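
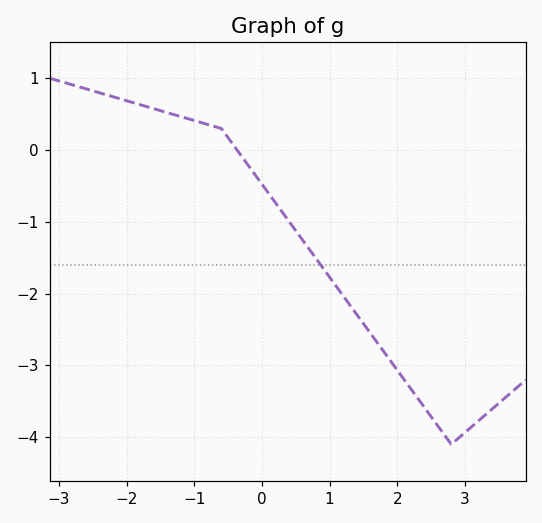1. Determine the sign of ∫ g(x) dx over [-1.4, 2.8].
negative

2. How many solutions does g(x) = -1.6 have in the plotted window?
1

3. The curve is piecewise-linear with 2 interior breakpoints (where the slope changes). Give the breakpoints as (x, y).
(-0.6, 0.3); (2.8, -4.1)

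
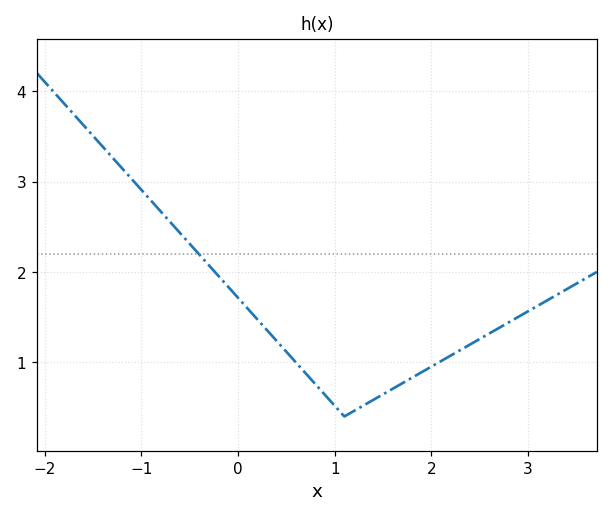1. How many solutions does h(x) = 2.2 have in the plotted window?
1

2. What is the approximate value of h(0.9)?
0.639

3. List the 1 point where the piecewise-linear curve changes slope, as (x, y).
(1.1, 0.4)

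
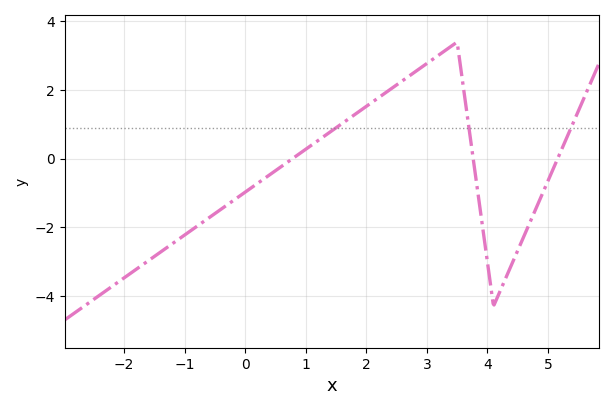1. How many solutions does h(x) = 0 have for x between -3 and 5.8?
3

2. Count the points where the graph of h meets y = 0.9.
3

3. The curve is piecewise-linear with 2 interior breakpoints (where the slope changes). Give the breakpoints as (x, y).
(3.5, 3.4); (4.1, -4.3)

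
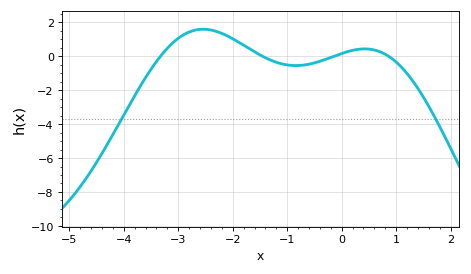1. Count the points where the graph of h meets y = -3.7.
2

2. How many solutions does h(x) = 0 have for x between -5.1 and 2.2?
4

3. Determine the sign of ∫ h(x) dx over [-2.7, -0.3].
positive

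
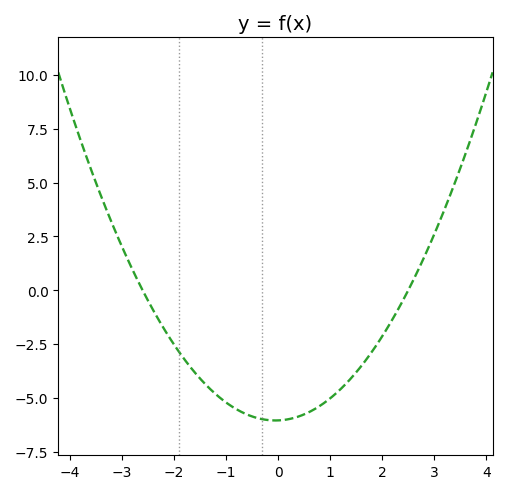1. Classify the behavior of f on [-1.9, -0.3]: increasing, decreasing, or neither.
decreasing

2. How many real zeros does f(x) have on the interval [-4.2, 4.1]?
2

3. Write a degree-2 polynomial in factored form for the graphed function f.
y = 0.93(x + 2.6)(x - 2.5)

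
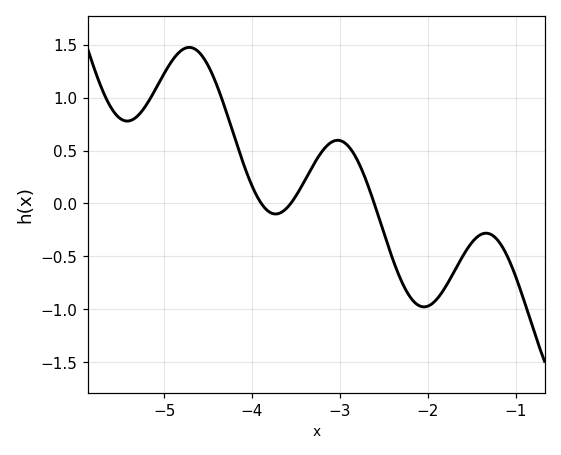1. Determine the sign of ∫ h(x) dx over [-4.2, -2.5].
positive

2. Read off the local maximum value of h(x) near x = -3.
0.597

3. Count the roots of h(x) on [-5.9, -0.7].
3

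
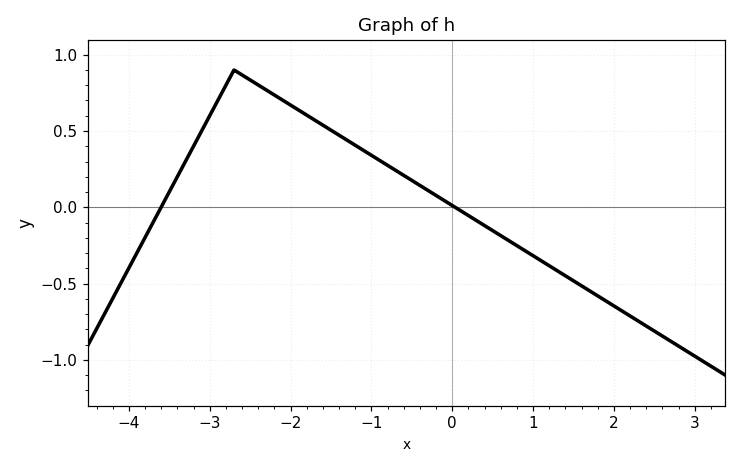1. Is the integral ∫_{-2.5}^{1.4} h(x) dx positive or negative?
positive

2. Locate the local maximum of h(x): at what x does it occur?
-2.6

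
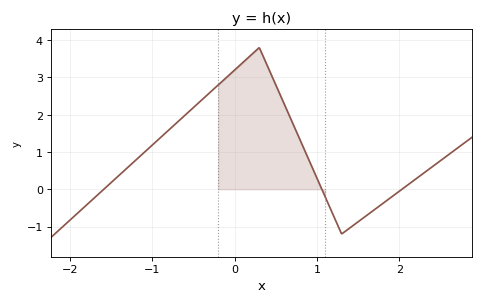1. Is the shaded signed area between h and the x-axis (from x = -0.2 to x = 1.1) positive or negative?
positive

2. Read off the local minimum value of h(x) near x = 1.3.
-1.2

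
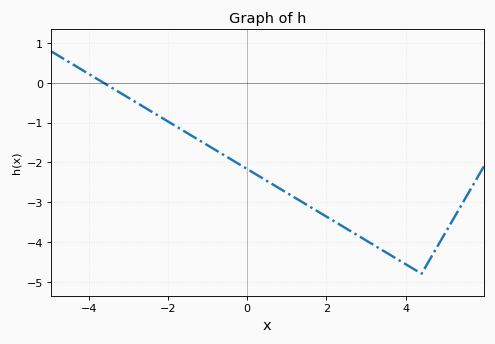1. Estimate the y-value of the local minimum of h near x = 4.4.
-4.8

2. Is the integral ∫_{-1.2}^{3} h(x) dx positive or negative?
negative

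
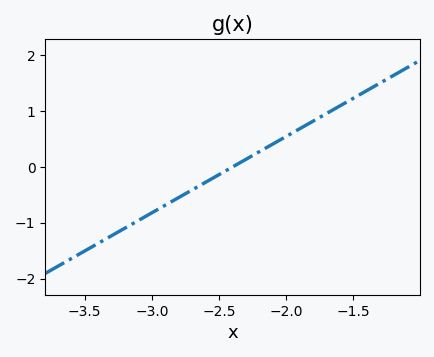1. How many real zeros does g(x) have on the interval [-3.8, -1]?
1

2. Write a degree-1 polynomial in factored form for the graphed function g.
y = 1.37(x + 2.4)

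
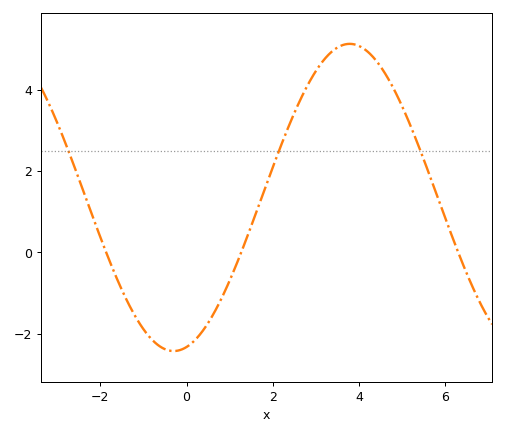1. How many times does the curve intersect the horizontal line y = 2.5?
3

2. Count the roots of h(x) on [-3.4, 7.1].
3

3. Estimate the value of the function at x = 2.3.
3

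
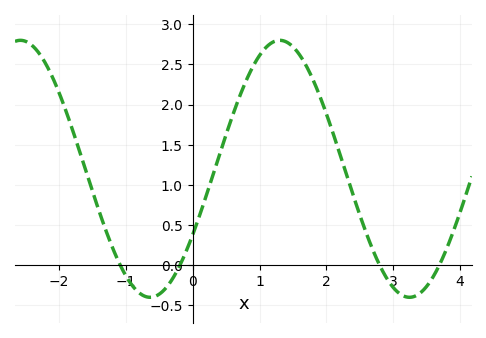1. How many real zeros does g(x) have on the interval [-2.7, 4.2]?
4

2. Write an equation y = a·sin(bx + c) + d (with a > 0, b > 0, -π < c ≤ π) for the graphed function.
y = 1.6sin(1.6x - 0.54) + 1.2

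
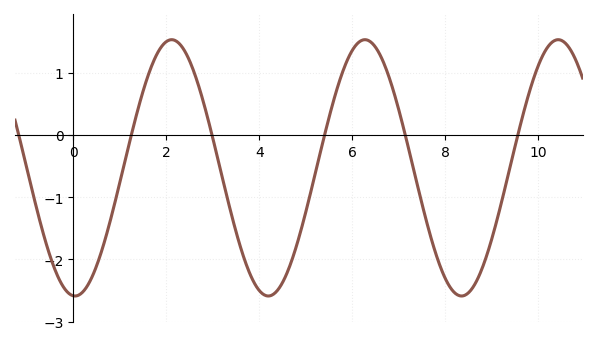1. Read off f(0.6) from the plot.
-1.9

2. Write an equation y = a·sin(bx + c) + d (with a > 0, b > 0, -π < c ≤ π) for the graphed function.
y = 2.06sin(1.5x - 1.6) - 0.53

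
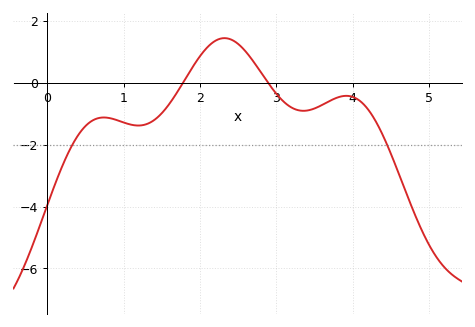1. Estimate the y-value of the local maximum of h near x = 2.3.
1.4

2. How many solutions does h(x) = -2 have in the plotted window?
2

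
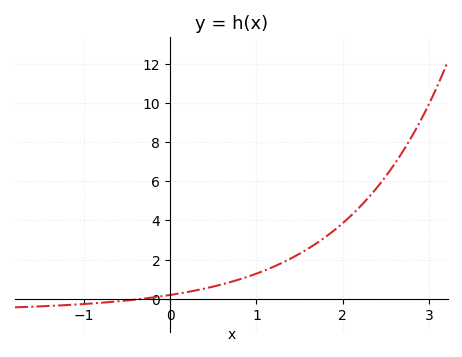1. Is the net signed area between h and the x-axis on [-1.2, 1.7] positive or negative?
positive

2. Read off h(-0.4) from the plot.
-0.043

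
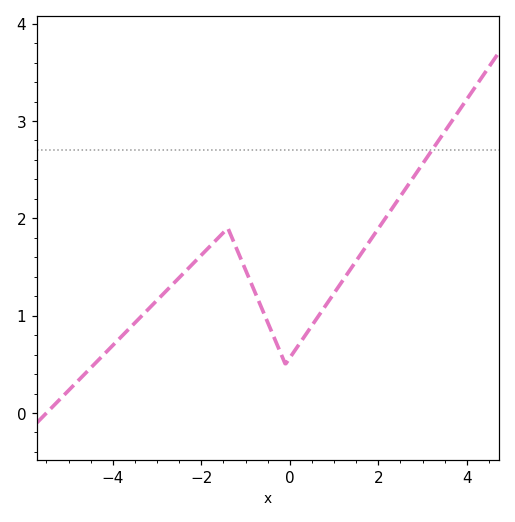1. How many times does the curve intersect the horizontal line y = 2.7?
1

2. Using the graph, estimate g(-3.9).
0.7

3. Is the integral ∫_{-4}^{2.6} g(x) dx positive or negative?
positive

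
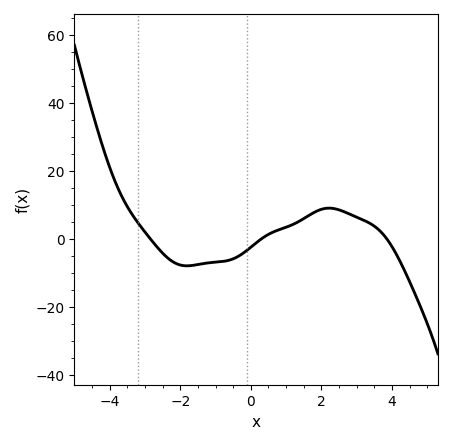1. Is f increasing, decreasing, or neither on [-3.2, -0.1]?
neither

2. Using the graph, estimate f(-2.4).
-6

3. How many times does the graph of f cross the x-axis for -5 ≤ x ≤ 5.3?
3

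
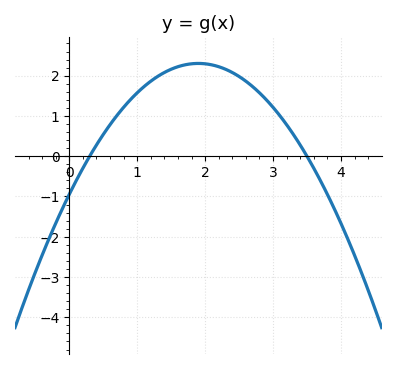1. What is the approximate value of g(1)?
1.57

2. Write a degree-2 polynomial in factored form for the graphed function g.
y = -0.9(x - 0.3)(x - 3.5)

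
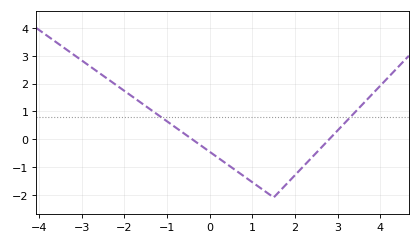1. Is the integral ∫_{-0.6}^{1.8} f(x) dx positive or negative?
negative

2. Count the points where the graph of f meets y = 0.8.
2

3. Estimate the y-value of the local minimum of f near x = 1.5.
-2.1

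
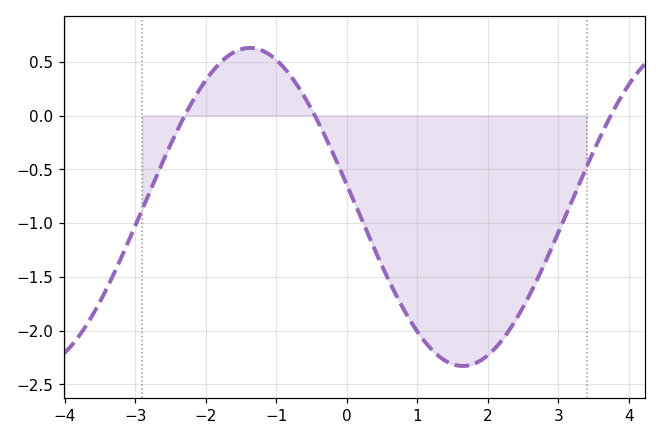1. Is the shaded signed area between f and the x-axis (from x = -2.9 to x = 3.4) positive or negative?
negative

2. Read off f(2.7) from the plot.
-1.55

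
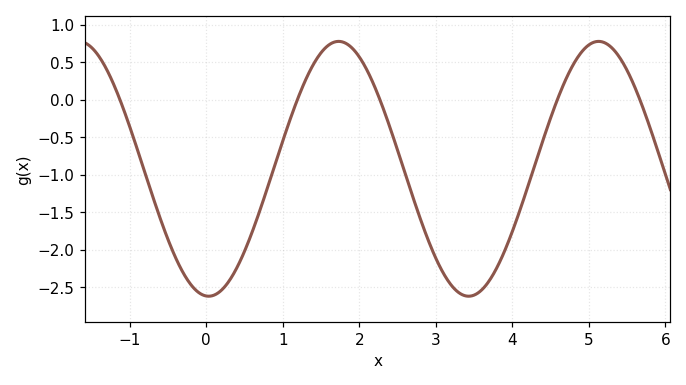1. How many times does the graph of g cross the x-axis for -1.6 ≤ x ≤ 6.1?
5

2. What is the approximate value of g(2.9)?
-1.85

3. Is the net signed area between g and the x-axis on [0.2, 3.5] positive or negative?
negative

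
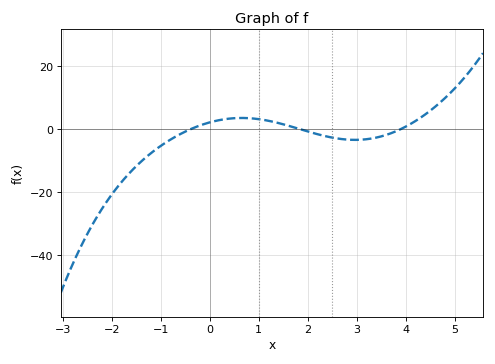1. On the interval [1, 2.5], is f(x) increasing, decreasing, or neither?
decreasing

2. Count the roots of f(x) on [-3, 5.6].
3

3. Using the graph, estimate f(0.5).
4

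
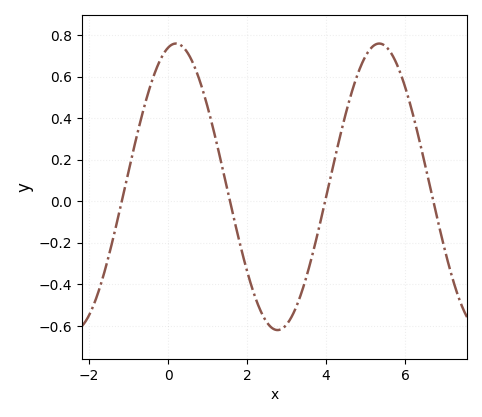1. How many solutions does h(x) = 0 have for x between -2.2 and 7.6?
4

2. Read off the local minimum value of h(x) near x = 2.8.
-0.62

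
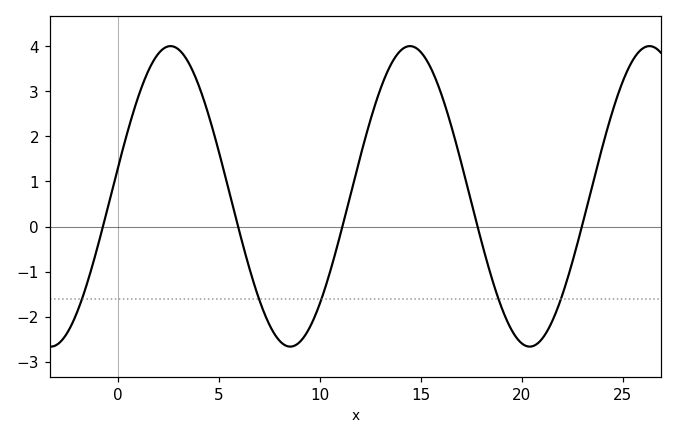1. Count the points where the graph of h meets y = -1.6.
5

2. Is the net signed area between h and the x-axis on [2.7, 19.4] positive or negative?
positive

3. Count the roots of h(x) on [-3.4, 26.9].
5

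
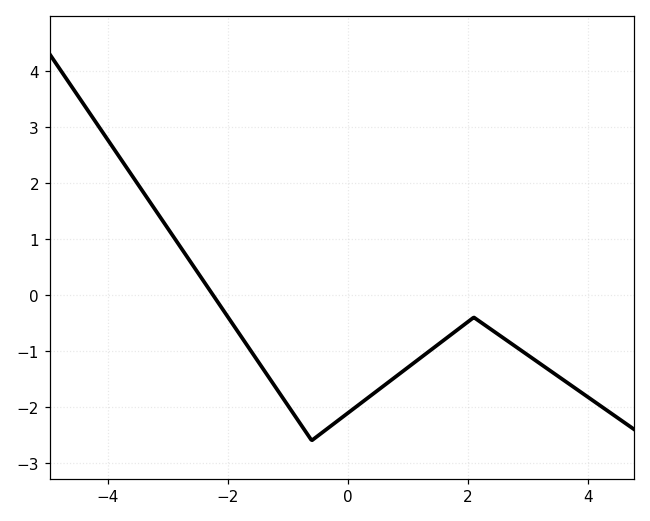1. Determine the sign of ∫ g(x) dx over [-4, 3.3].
negative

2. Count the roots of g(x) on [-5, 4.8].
1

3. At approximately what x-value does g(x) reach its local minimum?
-0.598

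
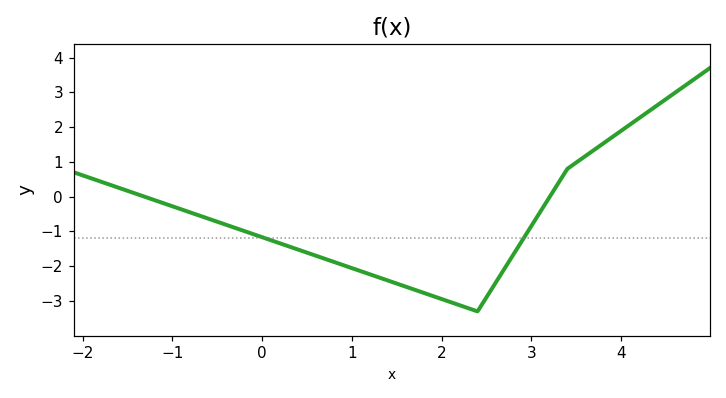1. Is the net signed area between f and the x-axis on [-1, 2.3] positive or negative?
negative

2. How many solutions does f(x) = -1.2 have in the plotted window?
2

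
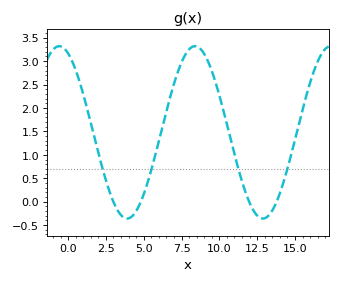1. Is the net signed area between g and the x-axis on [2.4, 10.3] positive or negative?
positive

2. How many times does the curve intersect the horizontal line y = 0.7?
4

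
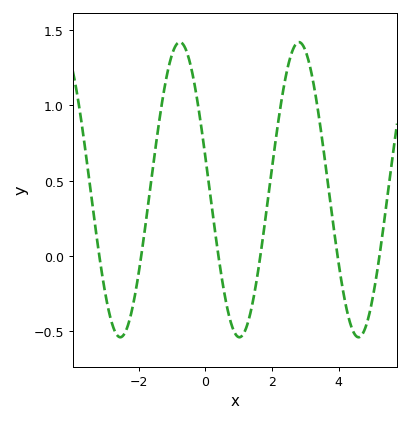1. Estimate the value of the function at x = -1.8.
0.2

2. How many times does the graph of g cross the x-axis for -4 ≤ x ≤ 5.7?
6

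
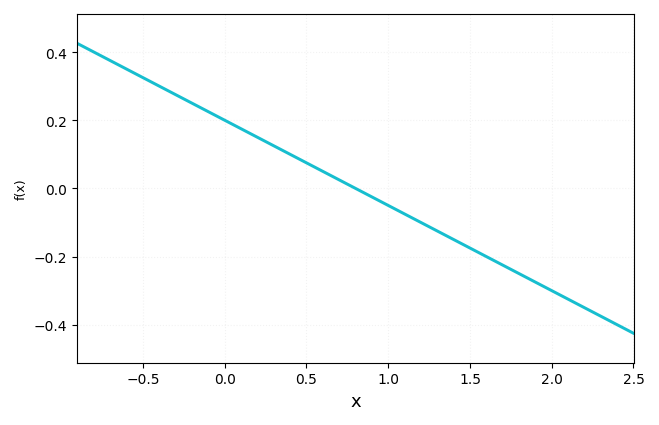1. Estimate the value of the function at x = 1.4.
-0.14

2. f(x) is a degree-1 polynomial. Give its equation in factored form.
y = -0.25(x - 0.8)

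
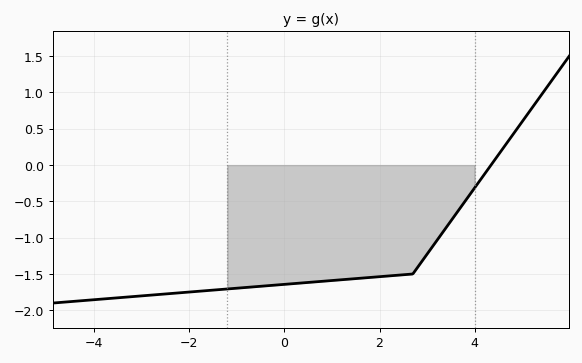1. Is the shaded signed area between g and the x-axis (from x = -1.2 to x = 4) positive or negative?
negative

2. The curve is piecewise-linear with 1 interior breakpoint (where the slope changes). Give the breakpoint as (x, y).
(2.7, -1.5)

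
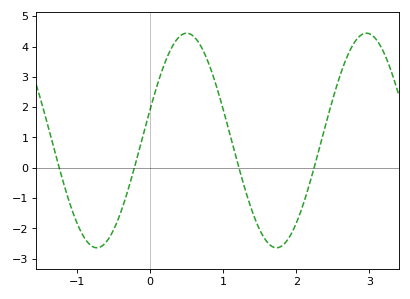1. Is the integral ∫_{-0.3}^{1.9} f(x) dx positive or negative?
positive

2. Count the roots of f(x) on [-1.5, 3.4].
4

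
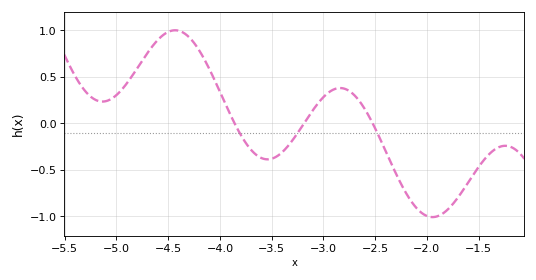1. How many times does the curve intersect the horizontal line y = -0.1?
3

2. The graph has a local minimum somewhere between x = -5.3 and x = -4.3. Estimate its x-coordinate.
-5.14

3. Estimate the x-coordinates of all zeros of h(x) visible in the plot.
-3.86, -3.19, -2.52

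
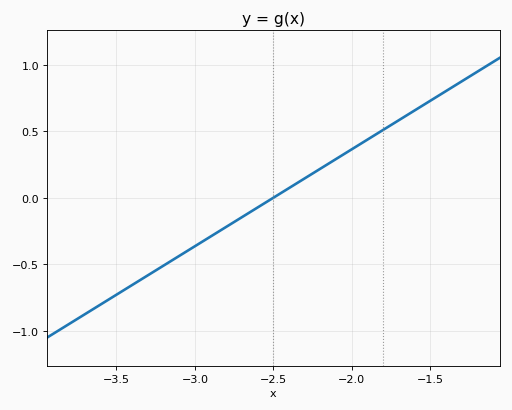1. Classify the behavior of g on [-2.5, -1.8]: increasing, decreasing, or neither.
increasing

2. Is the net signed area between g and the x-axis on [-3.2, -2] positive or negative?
negative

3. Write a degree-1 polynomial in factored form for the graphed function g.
y = 0.73(x + 2.5)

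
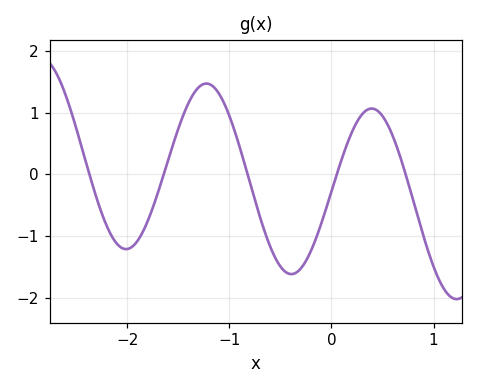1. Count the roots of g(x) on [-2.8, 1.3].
5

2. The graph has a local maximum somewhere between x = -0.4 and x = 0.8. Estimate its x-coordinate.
0.4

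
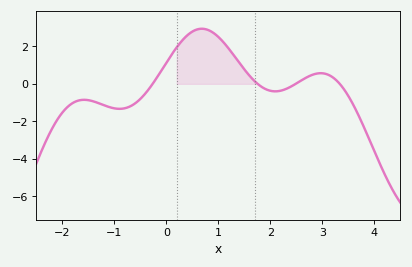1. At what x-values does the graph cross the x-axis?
-0.3, 1.8, 2.5, 3.3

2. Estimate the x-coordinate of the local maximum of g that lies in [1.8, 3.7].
3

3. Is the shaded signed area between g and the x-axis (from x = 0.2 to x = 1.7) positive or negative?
positive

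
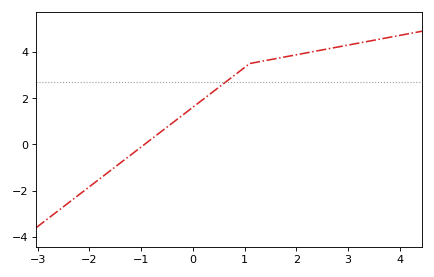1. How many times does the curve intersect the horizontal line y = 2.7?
1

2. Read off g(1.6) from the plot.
3.71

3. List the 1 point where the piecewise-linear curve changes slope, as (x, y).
(1.1, 3.5)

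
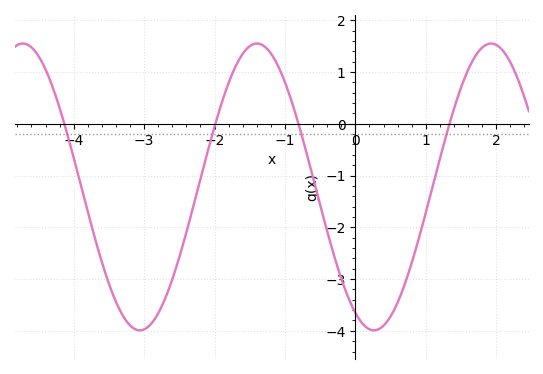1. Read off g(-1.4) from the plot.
1.55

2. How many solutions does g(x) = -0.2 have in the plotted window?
4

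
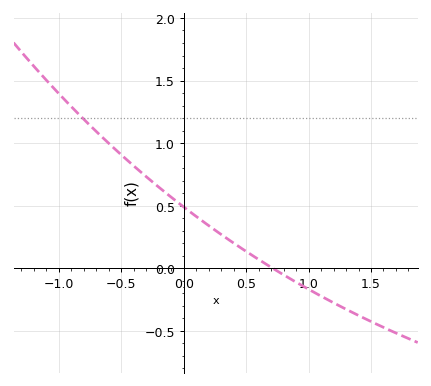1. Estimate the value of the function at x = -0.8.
1.2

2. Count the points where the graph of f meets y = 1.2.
1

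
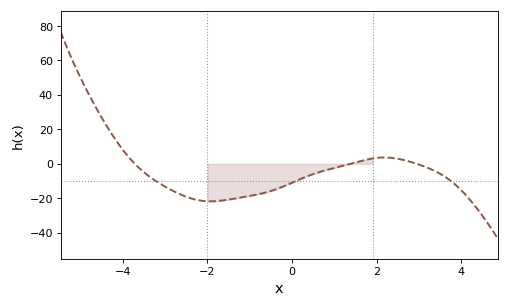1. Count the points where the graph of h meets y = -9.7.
3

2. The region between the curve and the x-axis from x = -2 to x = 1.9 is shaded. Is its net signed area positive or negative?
negative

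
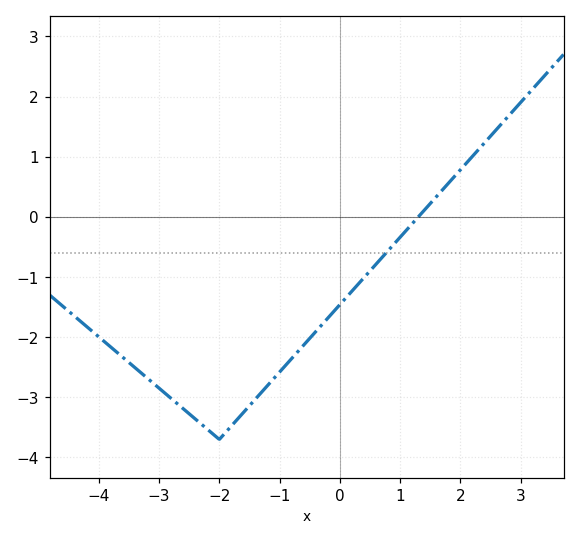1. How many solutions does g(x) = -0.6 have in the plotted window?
1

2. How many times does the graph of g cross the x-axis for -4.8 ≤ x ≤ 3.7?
1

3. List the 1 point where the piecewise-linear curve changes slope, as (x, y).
(-2, -3.7)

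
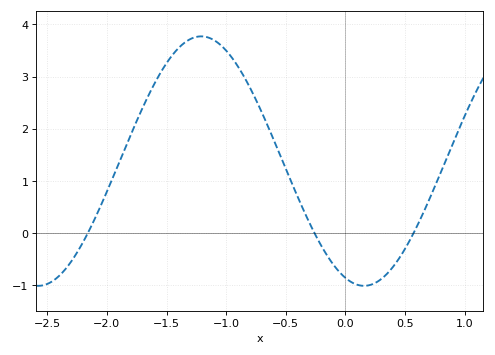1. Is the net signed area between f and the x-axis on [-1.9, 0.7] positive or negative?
positive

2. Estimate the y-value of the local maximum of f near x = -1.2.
3.77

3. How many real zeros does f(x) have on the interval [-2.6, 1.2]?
3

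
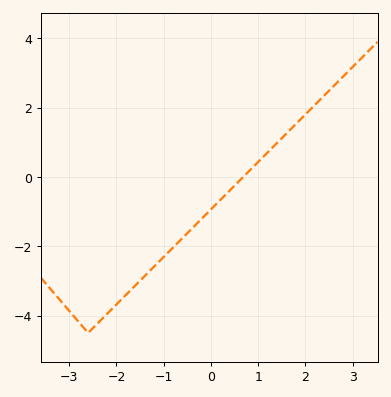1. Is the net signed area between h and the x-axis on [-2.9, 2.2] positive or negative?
negative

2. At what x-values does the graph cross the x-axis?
0.684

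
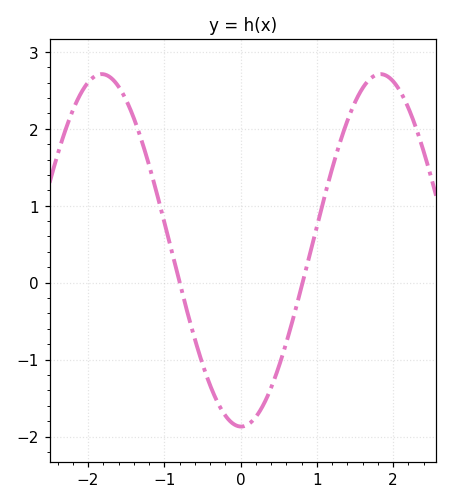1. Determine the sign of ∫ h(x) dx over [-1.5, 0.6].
negative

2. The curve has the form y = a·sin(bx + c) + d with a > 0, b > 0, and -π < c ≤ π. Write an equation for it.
y = 2.29sin(1.7x - 1.6) + 0.42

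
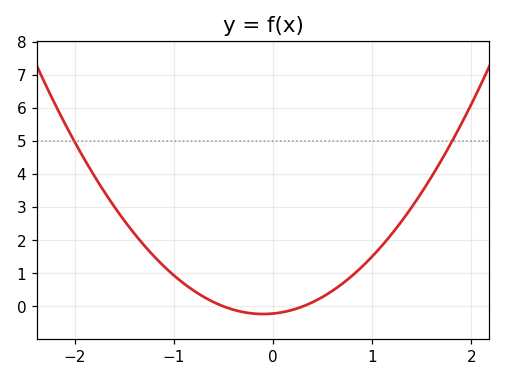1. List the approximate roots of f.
-0.5, 0.3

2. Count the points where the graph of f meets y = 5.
2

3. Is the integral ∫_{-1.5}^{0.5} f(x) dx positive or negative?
positive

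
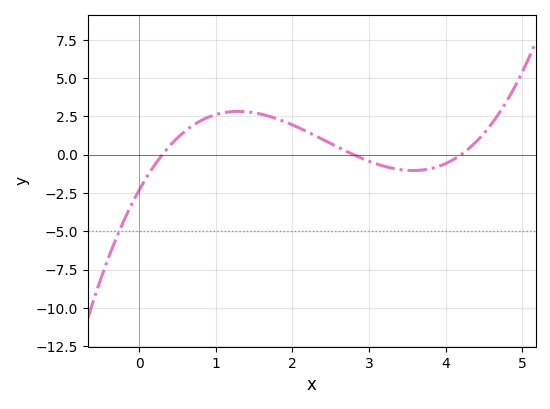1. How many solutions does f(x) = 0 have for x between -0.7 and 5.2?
3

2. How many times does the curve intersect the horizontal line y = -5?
1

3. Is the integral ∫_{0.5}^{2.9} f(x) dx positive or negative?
positive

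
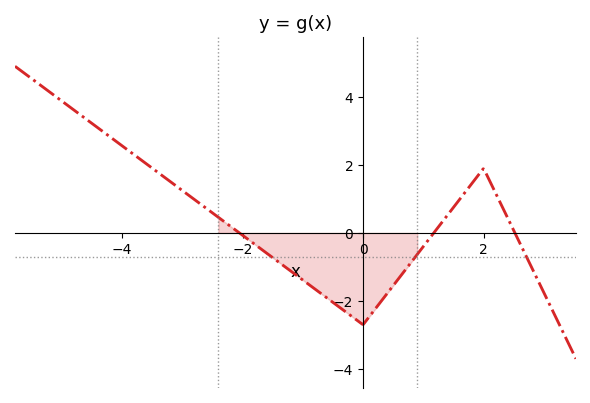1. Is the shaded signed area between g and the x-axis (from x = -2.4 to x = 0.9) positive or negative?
negative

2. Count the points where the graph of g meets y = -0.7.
3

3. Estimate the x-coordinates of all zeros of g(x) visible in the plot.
-2, 1.2, 2.6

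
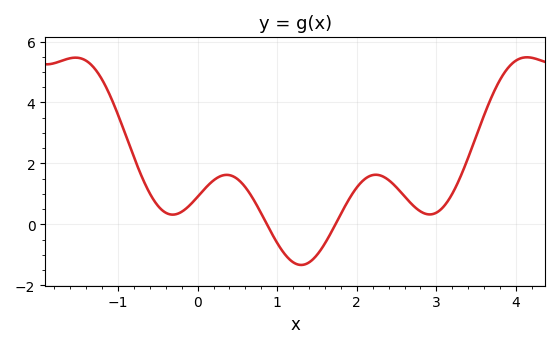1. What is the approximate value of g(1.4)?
-1.3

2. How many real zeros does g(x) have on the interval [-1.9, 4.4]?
2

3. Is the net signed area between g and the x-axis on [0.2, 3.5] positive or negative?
positive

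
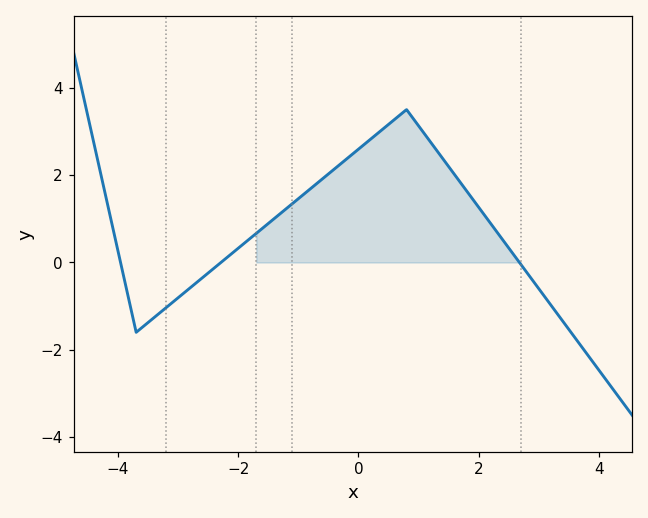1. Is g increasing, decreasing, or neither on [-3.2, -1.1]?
increasing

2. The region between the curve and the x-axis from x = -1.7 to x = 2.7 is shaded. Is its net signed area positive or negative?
positive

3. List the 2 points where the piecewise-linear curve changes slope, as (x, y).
(-3.7, -1.6); (0.8, 3.5)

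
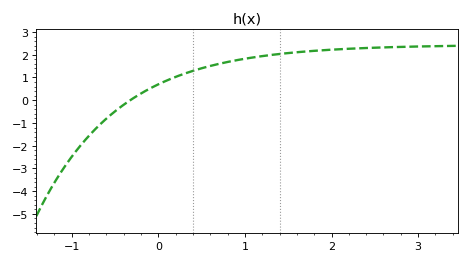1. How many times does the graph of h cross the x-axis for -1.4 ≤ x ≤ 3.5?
1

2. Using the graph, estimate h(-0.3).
0.1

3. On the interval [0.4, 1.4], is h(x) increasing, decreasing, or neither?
increasing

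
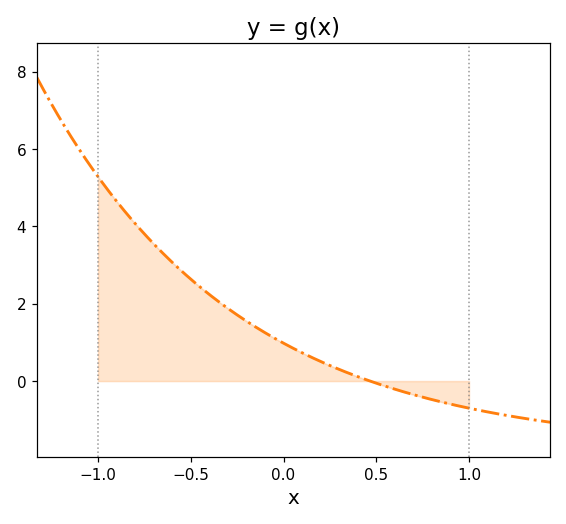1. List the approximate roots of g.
0.45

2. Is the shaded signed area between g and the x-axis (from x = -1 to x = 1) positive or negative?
positive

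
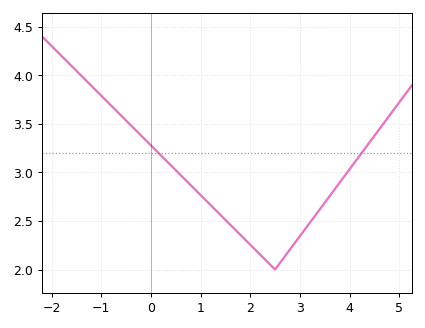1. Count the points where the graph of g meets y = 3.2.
2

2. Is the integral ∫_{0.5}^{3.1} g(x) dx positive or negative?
positive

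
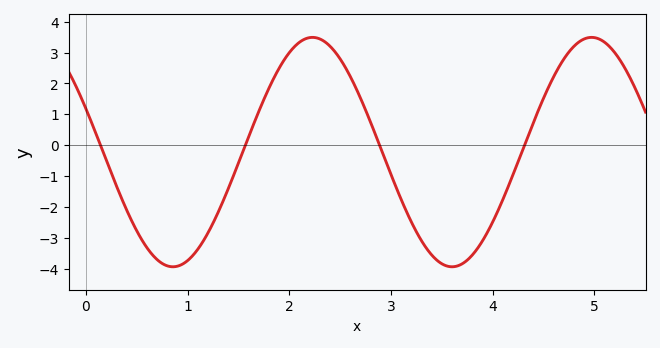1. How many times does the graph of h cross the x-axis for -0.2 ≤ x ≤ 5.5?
4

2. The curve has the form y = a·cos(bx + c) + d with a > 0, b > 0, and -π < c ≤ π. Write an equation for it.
y = 3.71cos(2.29x + 1.18) - 0.22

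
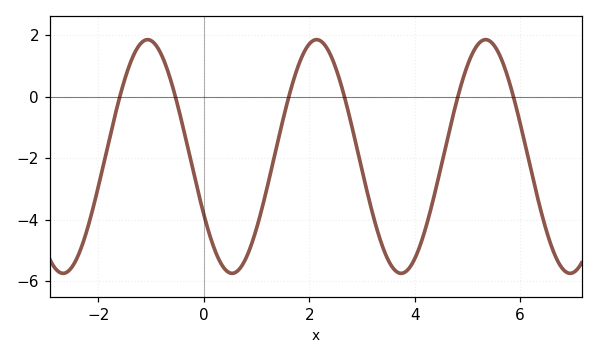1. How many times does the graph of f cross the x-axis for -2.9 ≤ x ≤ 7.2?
6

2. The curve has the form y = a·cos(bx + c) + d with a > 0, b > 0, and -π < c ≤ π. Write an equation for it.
y = 3.8cos(1.96x + 2.09) - 1.95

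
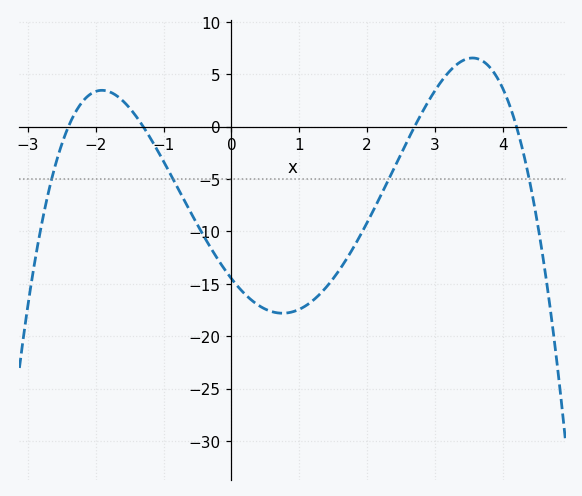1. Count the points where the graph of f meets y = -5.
4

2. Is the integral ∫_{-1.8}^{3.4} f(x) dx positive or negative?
negative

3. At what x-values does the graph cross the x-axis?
-2.4, -1.3, 2.7, 4.2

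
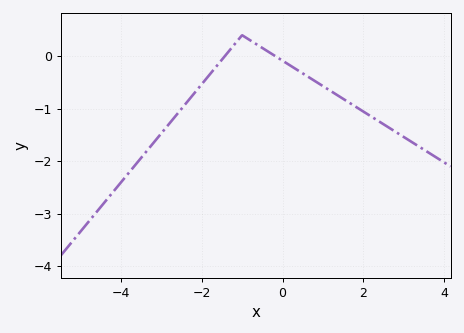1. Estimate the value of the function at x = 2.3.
-1.2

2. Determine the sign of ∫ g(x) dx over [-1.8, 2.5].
negative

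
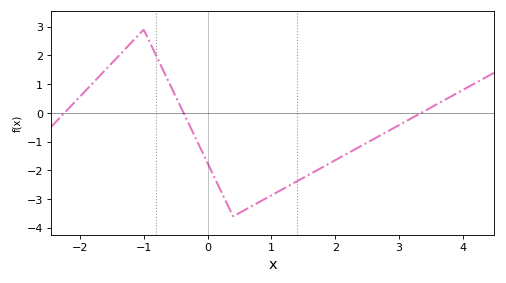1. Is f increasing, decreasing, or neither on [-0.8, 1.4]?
neither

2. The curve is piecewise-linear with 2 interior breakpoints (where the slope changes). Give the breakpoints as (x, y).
(-1, 2.9); (0.4, -3.6)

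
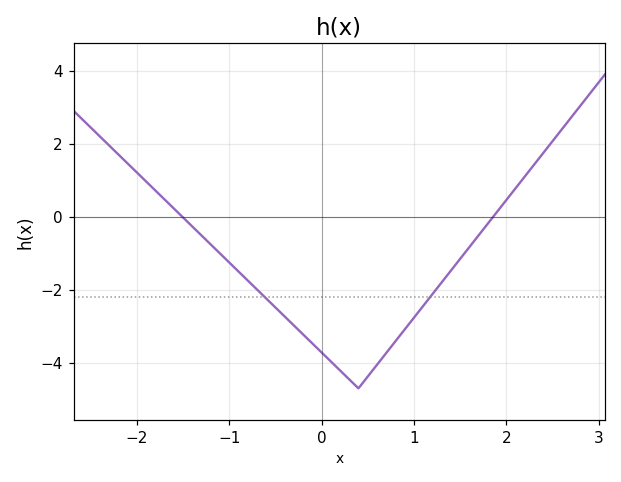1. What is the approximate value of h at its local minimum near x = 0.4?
-4.7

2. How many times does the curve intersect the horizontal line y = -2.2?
2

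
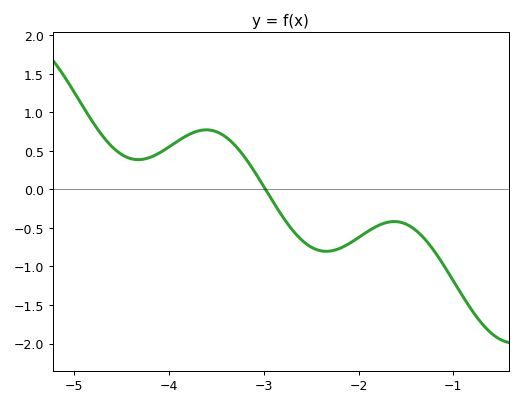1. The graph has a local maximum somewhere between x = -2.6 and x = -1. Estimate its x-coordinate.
-1.6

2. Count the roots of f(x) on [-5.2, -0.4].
1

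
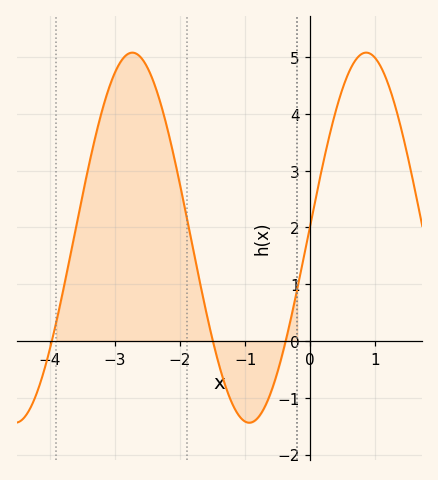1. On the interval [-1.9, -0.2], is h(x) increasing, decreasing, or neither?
neither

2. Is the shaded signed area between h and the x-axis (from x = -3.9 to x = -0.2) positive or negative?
positive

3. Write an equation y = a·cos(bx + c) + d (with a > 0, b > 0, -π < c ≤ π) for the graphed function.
y = 3.26cos(1.8x - 1.5) + 1.82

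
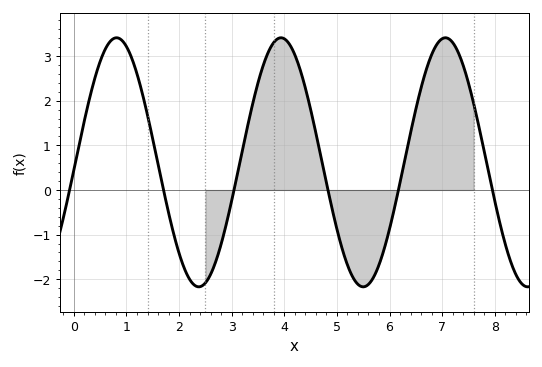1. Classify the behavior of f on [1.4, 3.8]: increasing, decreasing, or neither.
neither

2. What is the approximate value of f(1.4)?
1.7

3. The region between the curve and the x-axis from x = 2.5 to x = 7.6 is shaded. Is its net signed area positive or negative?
positive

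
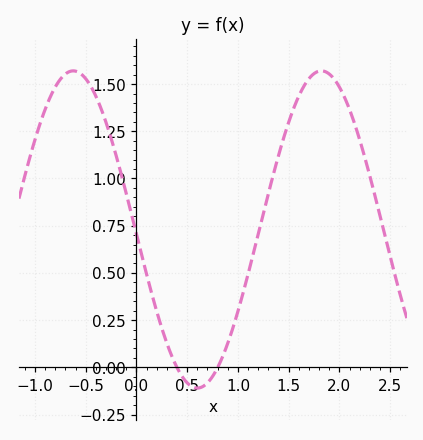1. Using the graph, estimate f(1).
0.3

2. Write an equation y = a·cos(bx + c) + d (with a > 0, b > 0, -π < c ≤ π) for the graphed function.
y = 0.84cos(2.6x + 1.6) + 0.73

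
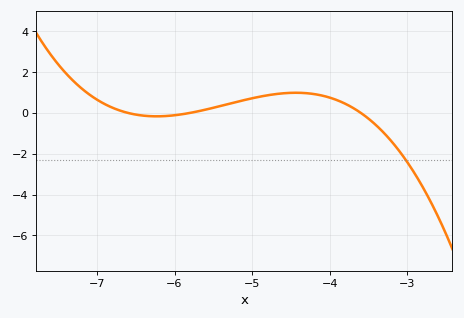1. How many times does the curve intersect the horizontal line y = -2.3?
1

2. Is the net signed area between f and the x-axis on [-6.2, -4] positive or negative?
positive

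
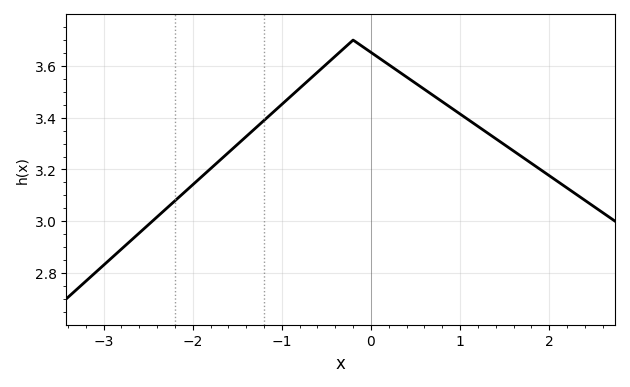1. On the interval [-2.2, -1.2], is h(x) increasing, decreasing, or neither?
increasing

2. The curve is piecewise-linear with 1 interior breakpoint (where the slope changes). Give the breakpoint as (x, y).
(-0.2, 3.7)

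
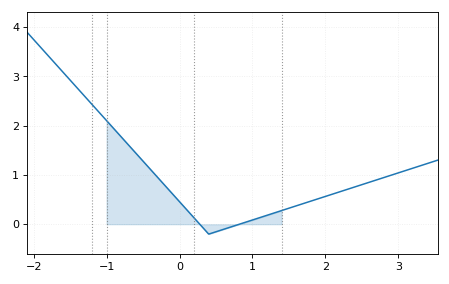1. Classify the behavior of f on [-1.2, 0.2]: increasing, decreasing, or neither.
decreasing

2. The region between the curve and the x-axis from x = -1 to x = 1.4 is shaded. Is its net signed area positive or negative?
positive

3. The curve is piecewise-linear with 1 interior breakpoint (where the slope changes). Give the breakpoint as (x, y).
(0.4, -0.2)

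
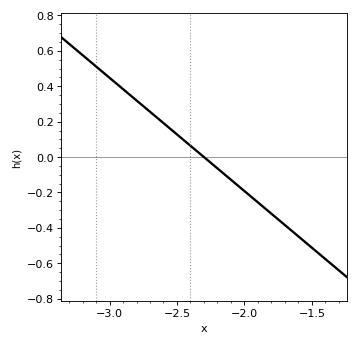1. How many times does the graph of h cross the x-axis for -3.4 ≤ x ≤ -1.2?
1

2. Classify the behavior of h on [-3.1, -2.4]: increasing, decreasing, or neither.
decreasing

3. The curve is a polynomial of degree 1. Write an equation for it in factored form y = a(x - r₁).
y = -0.64(x + 2.3)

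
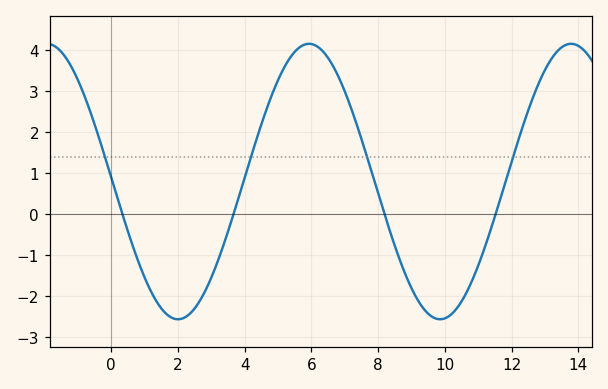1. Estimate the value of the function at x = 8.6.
-1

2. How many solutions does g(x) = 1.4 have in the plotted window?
4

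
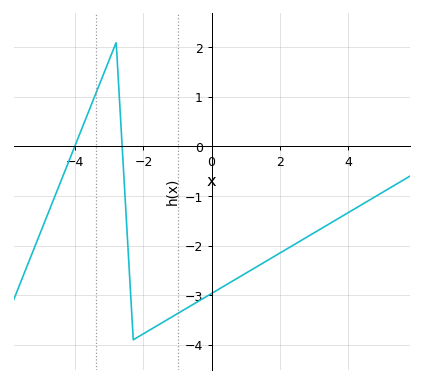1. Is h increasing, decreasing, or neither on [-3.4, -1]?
neither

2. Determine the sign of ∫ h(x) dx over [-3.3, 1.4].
negative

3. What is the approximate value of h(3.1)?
-1.7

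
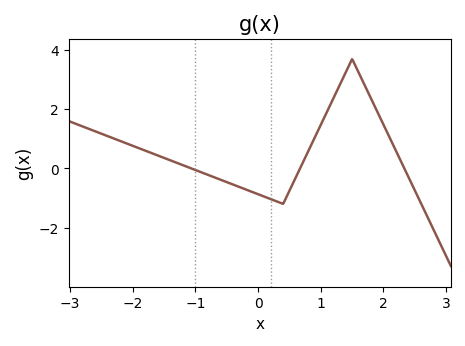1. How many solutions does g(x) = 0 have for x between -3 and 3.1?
3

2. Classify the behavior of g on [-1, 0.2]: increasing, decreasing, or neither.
decreasing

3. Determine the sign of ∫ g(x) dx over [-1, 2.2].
positive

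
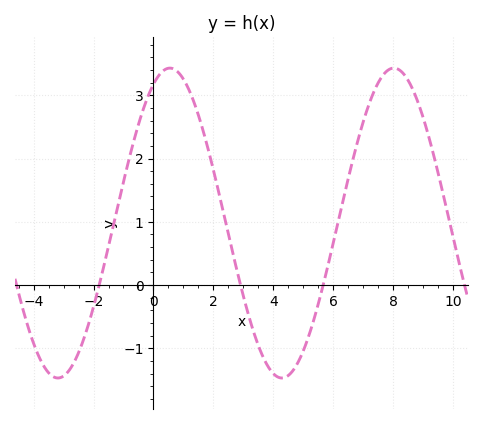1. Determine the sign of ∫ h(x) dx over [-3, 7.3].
positive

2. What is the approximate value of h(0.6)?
3.4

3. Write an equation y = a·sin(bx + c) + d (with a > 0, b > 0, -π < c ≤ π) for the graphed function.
y = 2.45sin(0.84x + 1.1) + 0.98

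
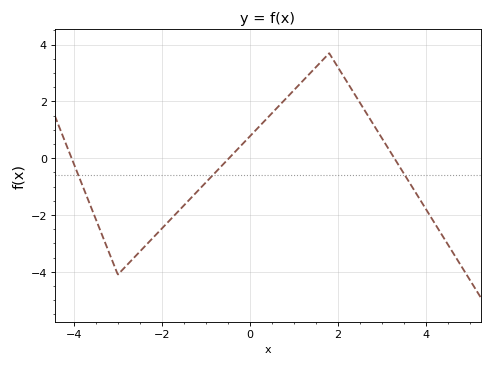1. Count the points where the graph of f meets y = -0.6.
3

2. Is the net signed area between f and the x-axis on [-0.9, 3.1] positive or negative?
positive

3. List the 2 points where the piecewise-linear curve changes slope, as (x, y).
(-3, -4.1); (1.8, 3.7)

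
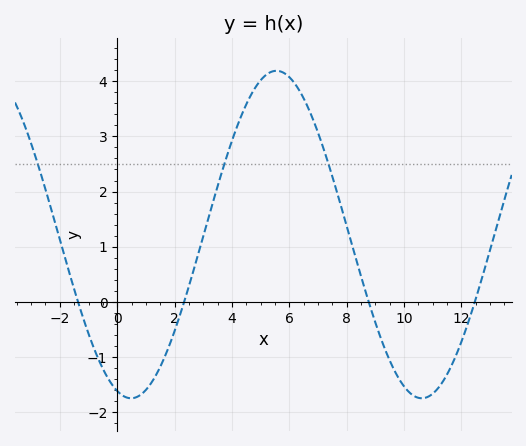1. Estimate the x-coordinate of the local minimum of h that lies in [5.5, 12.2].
10.6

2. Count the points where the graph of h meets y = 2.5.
3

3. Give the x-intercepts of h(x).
-1.37, 2.33, 8.77, 12.5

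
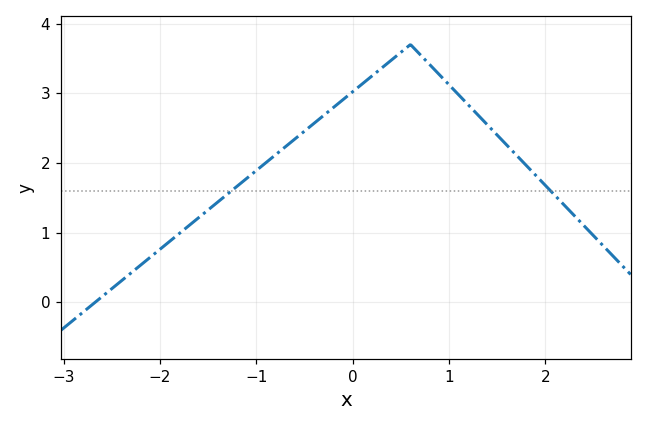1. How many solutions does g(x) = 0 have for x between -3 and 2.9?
1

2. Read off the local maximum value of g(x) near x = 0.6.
3.7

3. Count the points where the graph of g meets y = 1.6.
2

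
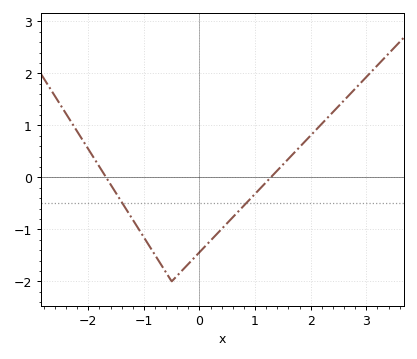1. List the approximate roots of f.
-1.68, 1.28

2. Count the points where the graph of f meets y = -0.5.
2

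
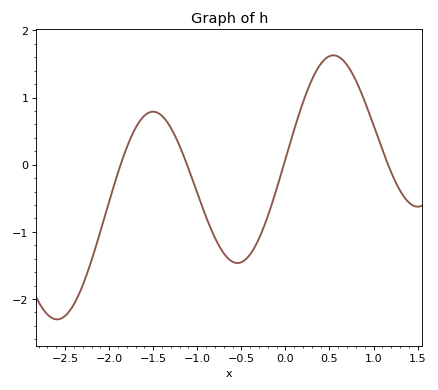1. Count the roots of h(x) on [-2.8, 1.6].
4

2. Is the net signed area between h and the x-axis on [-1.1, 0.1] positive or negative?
negative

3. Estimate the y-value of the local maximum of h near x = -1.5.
0.8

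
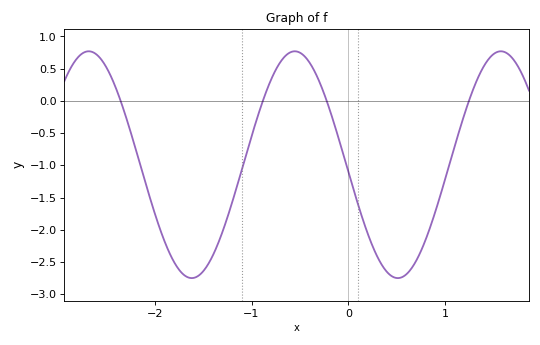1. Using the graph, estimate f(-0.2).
-0.1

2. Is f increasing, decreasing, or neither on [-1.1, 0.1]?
neither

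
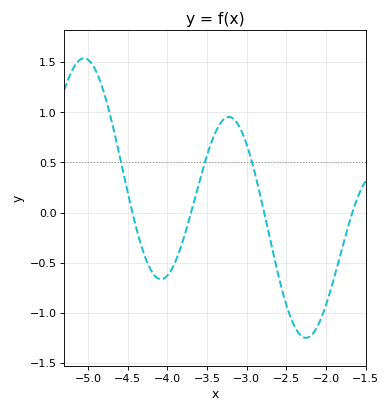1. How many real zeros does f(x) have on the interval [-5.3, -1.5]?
4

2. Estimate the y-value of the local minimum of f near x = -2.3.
-1.25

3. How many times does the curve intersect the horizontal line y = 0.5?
3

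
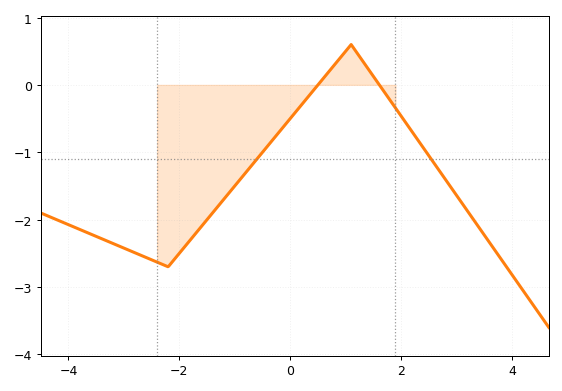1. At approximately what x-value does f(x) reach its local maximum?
1.2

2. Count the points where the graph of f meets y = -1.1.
2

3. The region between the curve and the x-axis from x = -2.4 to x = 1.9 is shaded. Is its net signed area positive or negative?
negative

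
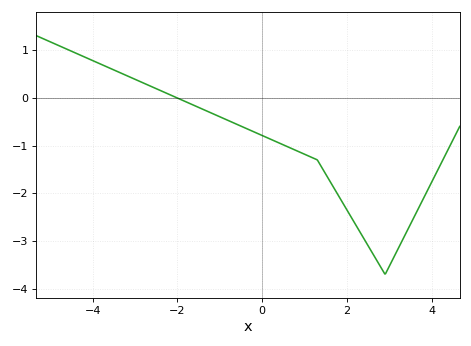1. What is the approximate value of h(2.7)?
-3.4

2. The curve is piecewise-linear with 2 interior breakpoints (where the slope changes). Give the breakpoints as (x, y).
(1.3, -1.3); (2.9, -3.7)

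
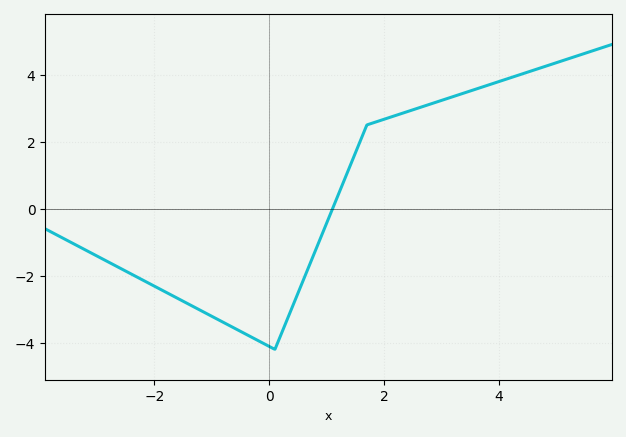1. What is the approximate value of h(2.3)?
2.8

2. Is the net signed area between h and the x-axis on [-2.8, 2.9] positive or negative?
negative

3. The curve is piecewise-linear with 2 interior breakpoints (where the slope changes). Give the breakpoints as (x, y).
(0.1, -4.2); (1.7, 2.5)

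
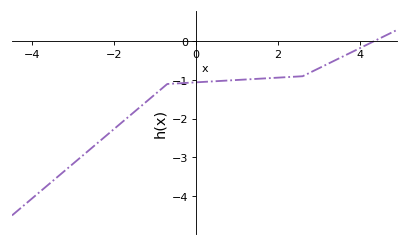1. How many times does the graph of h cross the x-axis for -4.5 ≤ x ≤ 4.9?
1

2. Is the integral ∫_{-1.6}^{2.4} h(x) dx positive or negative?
negative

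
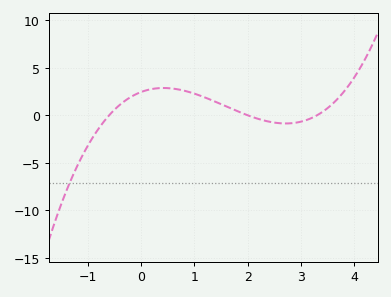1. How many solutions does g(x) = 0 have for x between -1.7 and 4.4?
3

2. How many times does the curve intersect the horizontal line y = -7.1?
1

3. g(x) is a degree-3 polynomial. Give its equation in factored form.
y = 0.62(x + 0.6)(x - 2)(x - 3.3)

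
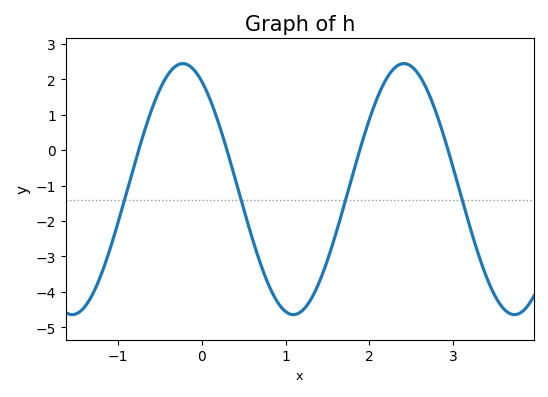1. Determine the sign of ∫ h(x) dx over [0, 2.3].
negative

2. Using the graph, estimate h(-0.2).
2.4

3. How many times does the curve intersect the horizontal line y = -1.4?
4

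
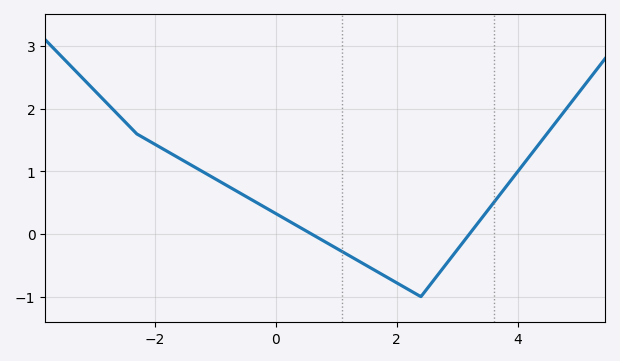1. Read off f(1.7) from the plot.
-0.6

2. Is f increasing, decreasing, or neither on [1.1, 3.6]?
neither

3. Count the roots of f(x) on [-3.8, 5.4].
2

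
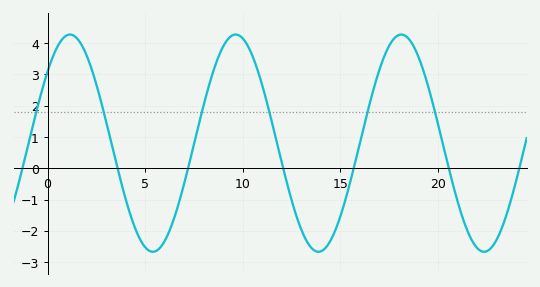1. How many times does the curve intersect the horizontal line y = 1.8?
6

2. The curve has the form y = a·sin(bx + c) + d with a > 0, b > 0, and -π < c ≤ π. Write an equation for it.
y = 3.47sin(0.74x + 0.72) + 0.8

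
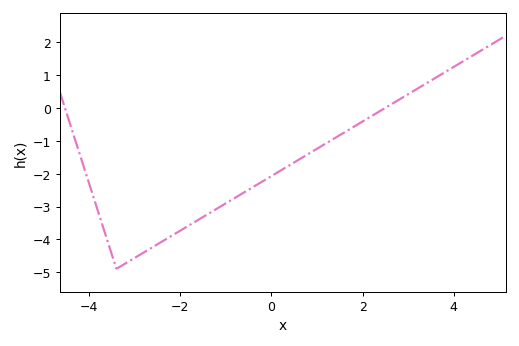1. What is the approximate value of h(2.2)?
-0.241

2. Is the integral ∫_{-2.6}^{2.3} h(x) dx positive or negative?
negative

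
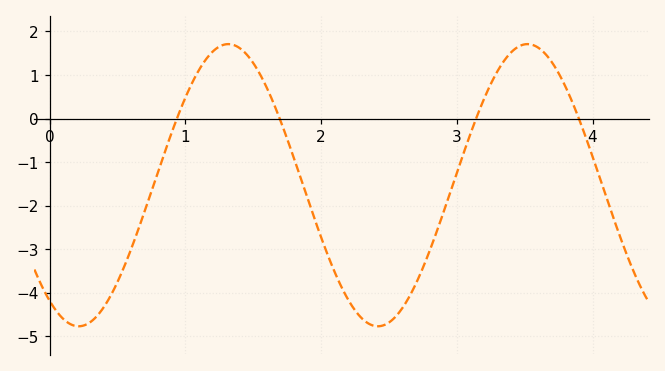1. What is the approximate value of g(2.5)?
-4.7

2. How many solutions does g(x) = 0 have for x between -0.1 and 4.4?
4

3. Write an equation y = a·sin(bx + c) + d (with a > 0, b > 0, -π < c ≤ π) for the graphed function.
y = 3.24sin(2.9x - 2.2) - 1.53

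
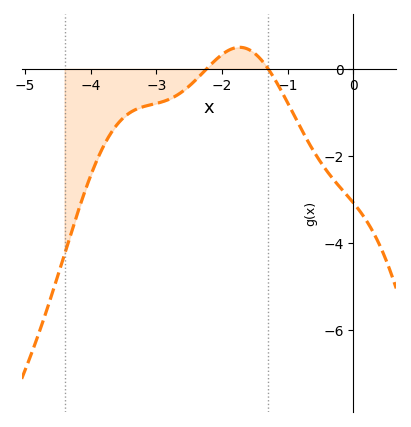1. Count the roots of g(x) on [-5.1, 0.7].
2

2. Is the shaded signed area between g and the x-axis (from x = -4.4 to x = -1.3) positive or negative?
negative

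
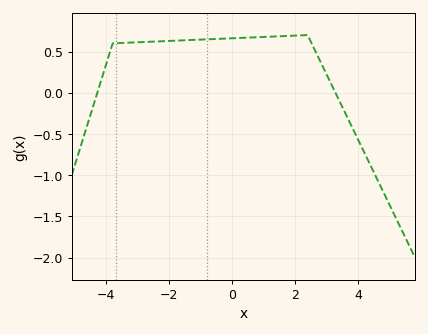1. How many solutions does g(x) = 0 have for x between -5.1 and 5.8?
2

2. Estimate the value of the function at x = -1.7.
0.634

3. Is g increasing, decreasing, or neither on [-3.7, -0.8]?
increasing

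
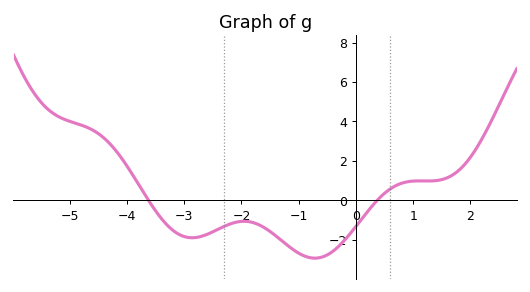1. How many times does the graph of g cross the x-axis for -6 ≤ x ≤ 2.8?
2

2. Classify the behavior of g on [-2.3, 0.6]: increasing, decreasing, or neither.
neither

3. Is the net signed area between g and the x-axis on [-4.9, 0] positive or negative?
negative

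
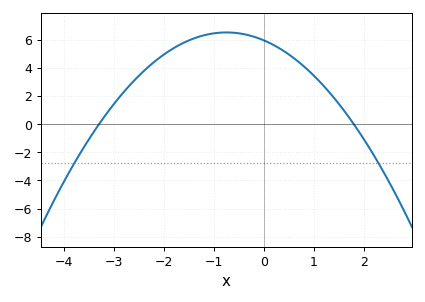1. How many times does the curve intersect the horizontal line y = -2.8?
2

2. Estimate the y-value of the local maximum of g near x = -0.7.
6.6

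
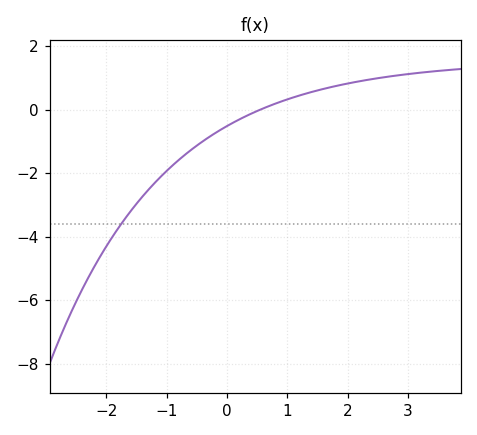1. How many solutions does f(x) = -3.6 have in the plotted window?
1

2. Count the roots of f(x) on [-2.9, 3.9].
1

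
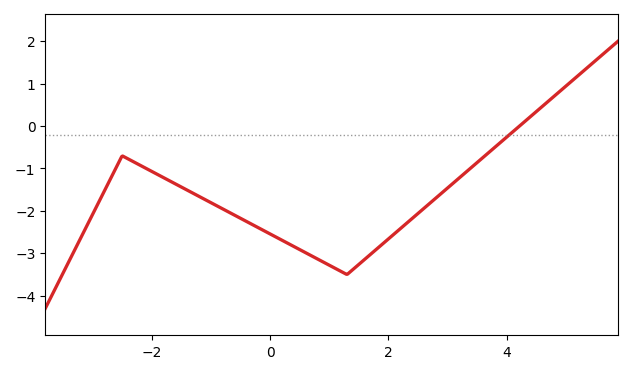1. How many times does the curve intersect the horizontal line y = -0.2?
1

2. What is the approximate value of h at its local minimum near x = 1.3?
-3.5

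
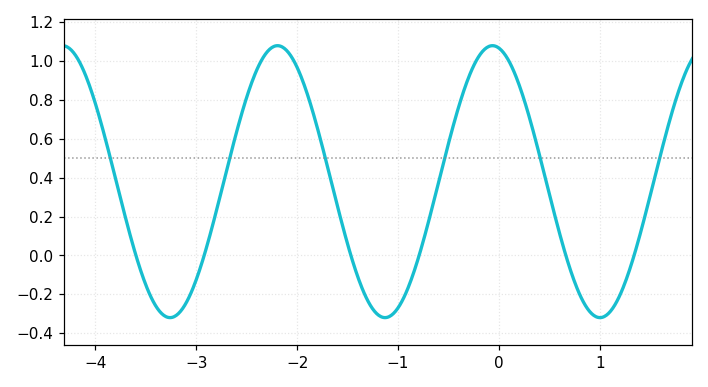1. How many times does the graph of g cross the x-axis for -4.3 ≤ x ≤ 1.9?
6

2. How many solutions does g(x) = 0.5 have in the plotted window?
6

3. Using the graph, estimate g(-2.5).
0.814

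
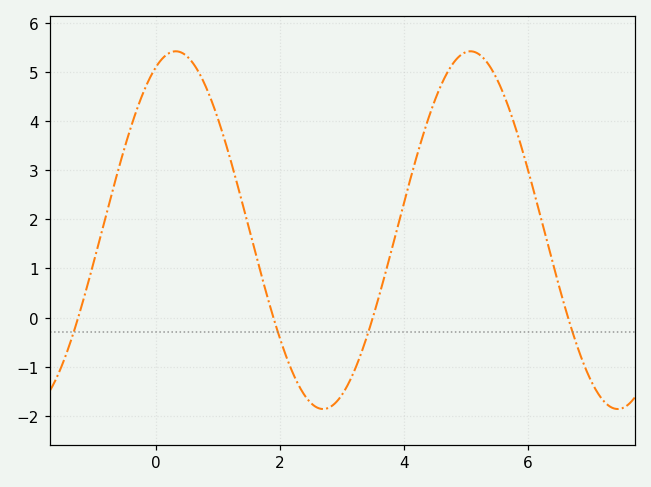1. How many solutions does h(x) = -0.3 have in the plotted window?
4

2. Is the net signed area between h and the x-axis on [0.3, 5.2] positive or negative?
positive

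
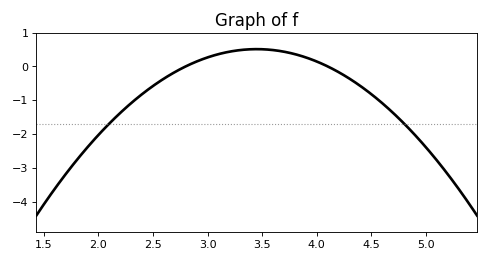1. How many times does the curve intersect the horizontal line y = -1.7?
2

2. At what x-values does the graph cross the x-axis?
2.8, 4.1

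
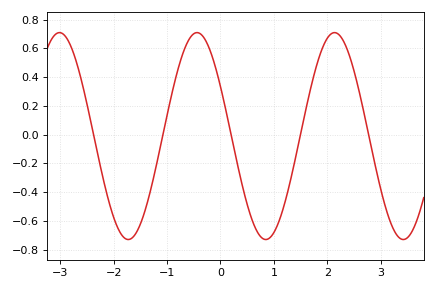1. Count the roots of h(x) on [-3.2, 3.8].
5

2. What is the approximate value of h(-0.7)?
0.568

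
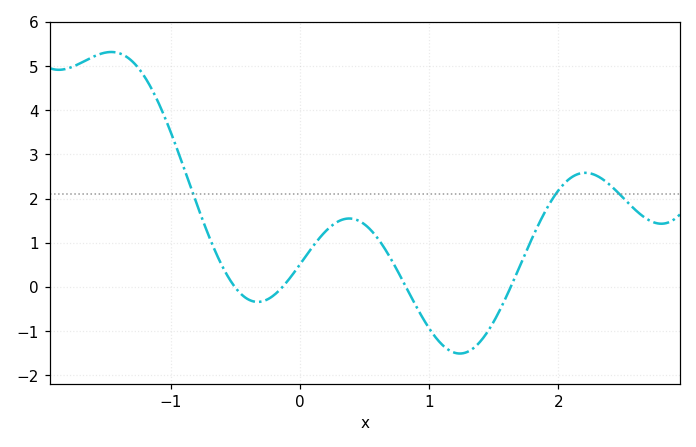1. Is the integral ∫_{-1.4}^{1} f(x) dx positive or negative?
positive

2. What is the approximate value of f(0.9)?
-0.4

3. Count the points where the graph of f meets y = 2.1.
3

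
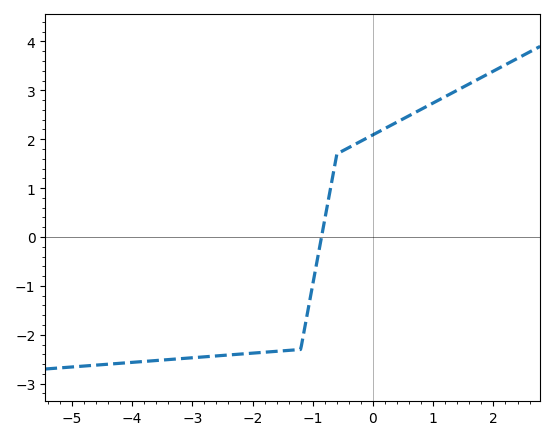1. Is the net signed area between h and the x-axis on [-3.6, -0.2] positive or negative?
negative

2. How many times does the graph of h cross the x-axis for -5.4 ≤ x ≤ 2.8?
1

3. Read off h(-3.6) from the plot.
-2.53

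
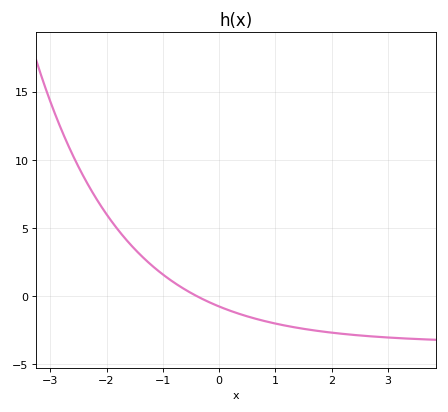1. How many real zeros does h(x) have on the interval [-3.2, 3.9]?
1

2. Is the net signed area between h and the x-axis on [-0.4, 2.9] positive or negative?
negative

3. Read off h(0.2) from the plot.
-1.07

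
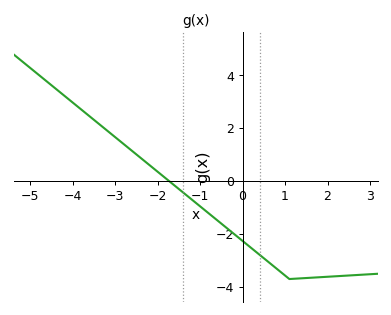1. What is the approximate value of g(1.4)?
-3.67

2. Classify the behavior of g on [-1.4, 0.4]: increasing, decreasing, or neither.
decreasing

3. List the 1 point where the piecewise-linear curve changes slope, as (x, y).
(1.1, -3.7)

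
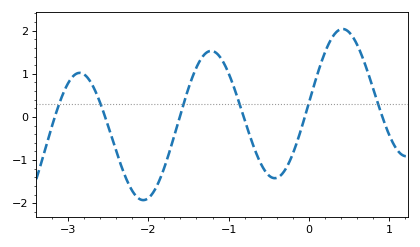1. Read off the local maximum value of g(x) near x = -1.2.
1.53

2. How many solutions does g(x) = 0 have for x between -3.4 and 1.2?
6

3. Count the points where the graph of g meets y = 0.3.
6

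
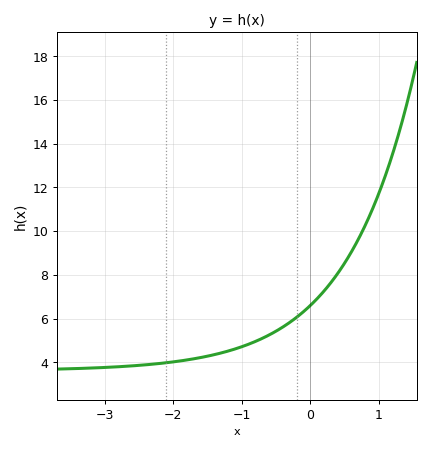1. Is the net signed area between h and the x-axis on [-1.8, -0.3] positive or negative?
positive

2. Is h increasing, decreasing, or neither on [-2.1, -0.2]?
increasing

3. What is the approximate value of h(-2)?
4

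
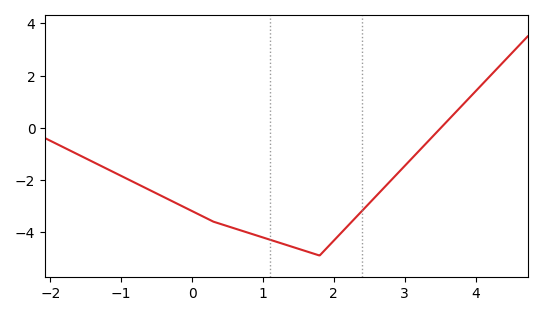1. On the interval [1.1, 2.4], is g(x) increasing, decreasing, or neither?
neither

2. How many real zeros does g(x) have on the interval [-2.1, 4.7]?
1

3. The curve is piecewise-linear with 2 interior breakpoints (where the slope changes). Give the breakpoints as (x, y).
(0.3, -3.6); (1.8, -4.9)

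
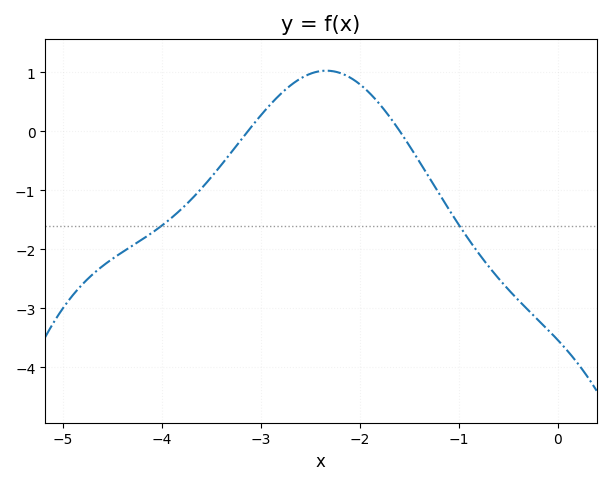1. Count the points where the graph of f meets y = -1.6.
2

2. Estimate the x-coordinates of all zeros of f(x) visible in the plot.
-3.13, -1.59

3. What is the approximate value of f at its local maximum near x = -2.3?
1.03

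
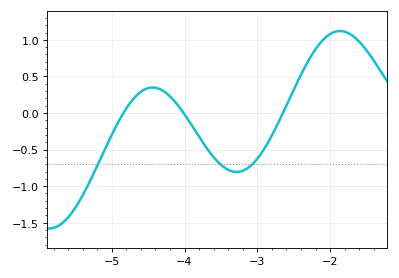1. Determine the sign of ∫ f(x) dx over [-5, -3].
negative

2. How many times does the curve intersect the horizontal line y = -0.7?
3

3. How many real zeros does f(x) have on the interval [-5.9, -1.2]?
3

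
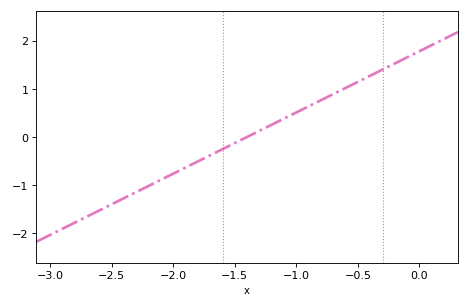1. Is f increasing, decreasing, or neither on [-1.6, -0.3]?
increasing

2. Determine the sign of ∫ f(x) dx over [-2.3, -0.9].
negative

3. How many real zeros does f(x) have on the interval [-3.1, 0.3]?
1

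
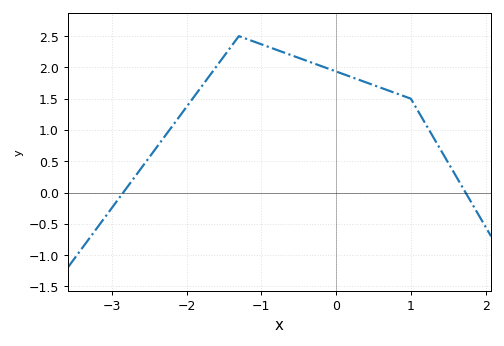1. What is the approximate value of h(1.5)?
0.475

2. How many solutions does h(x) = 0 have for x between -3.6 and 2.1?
2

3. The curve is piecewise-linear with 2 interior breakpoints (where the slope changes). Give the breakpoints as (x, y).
(-1.3, 2.5); (1, 1.5)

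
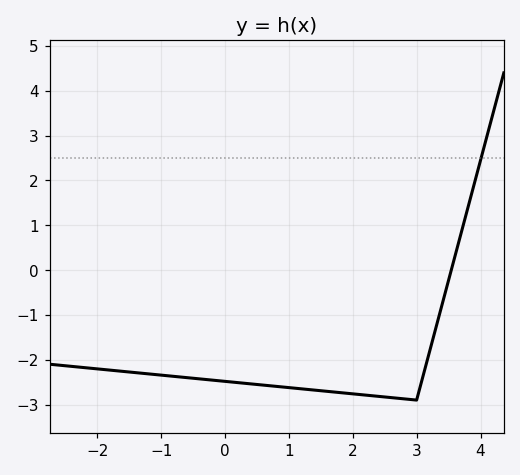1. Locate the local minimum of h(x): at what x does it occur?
3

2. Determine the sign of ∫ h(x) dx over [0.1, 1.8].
negative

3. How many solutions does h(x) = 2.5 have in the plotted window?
1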